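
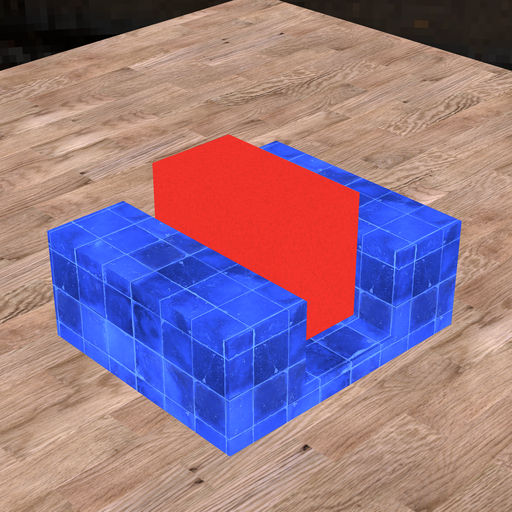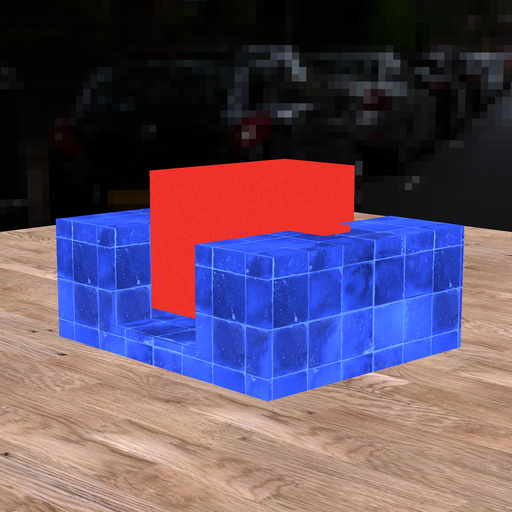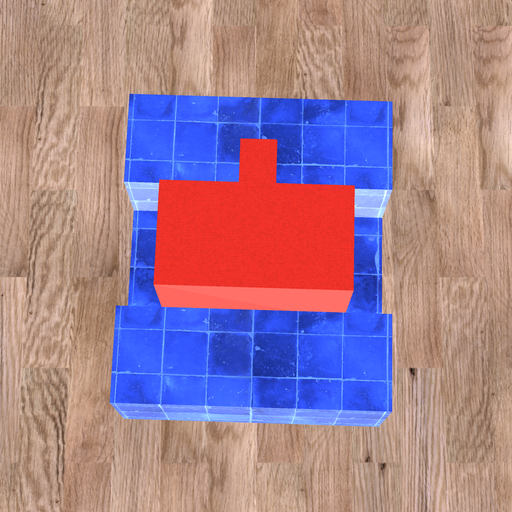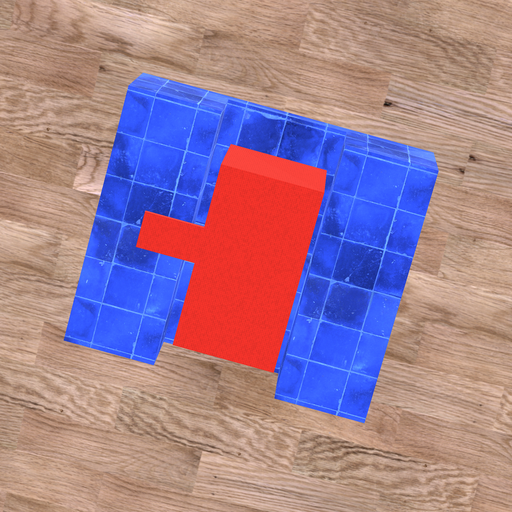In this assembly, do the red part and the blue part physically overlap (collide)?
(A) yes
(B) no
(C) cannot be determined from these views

(B) no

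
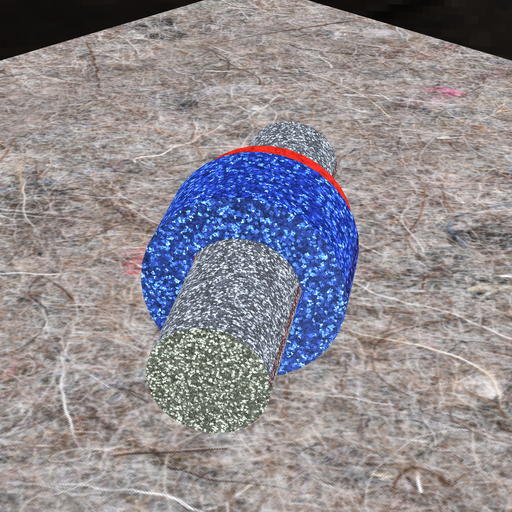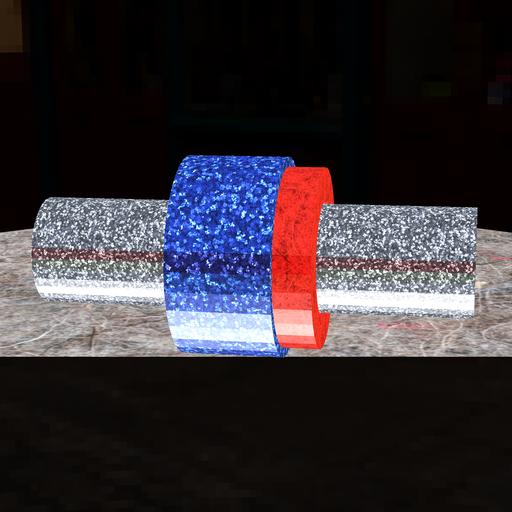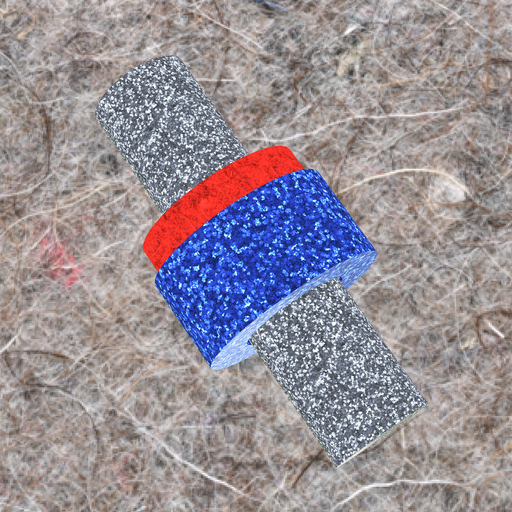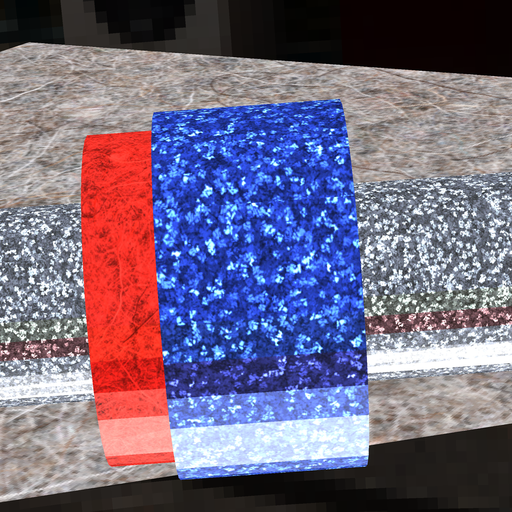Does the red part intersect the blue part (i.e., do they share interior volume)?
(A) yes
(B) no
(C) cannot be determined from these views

(A) yes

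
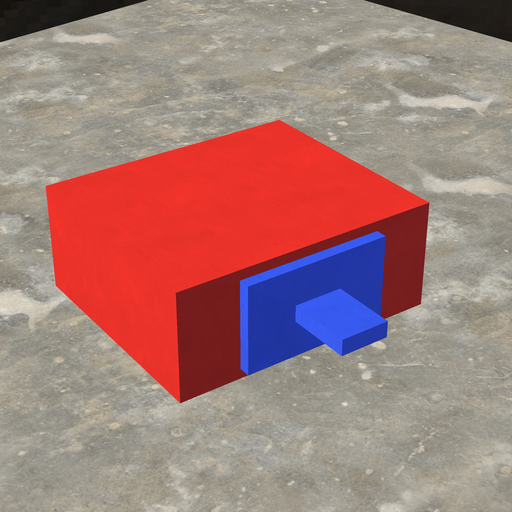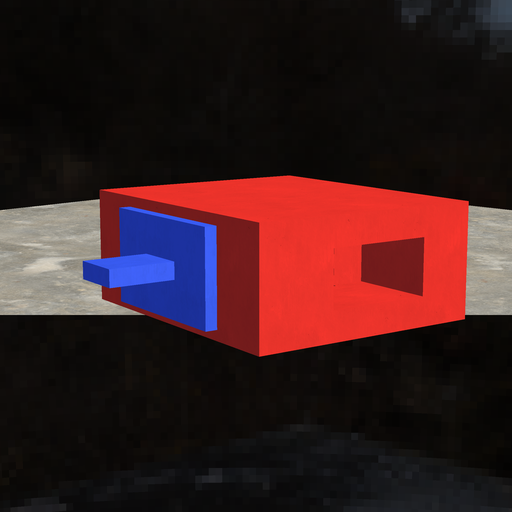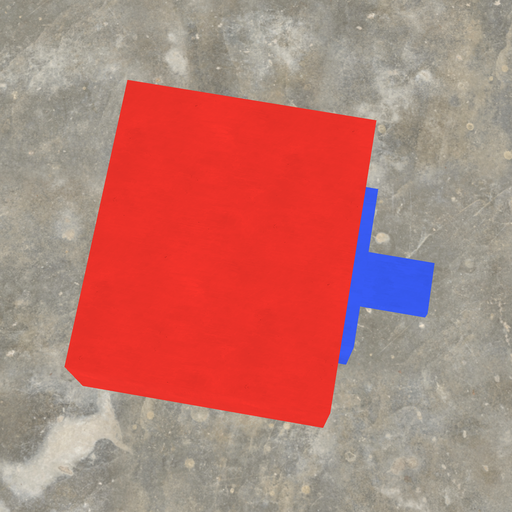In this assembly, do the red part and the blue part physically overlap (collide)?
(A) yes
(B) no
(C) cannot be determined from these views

(C) cannot be determined from these views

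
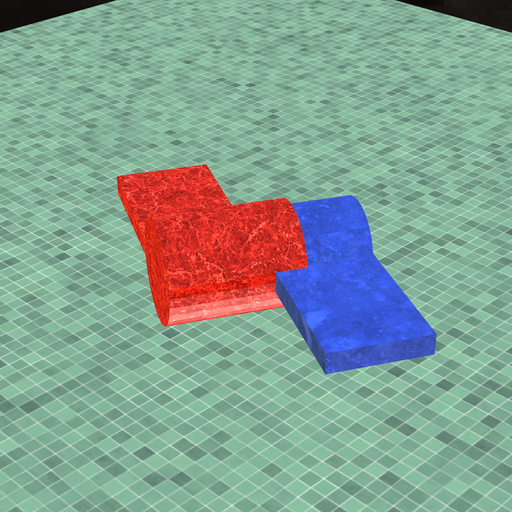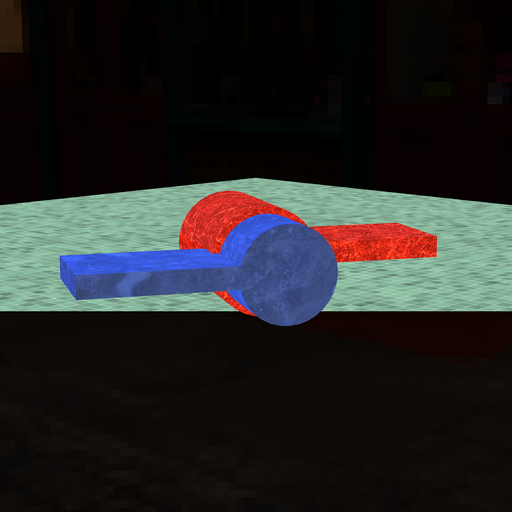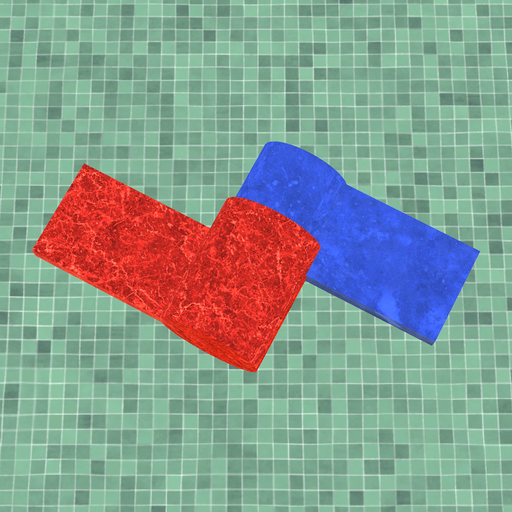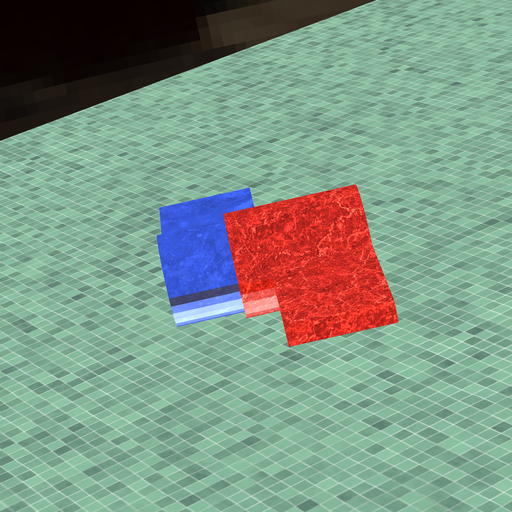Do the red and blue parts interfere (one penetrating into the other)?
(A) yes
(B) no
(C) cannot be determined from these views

(A) yes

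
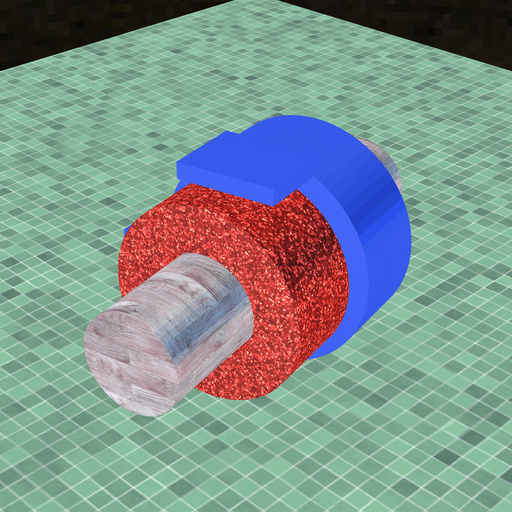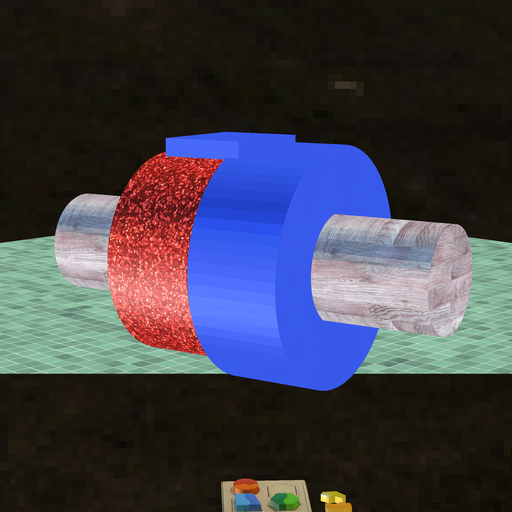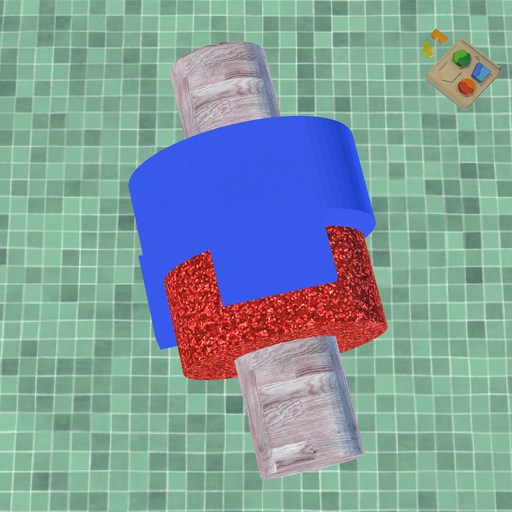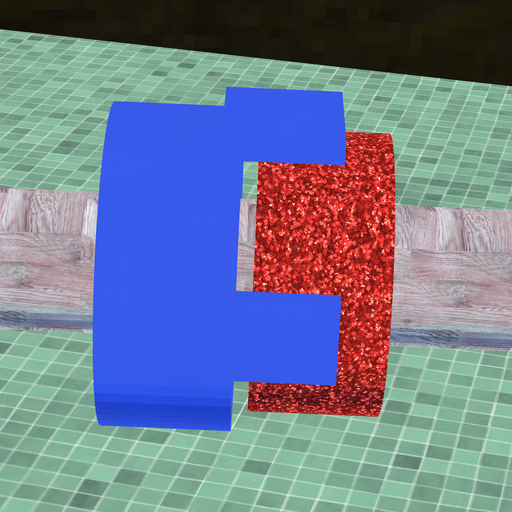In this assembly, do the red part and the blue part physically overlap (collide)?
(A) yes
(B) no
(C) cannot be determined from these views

(B) no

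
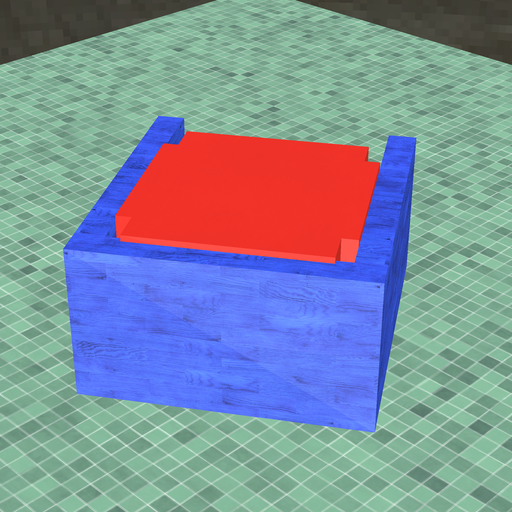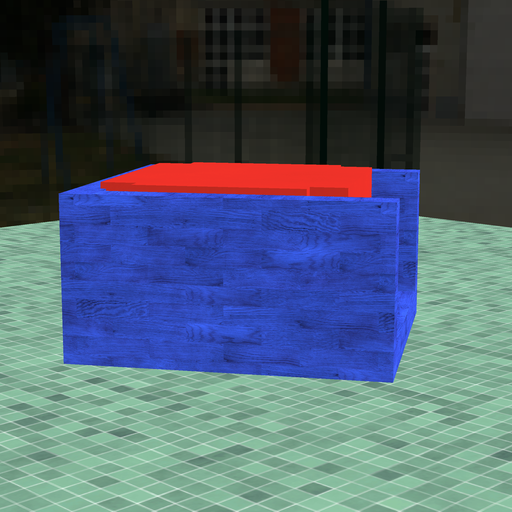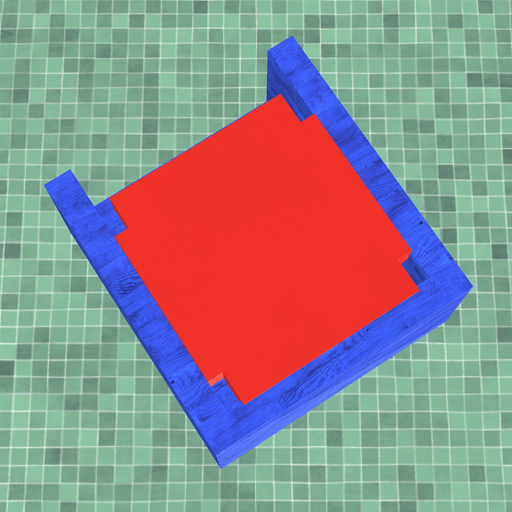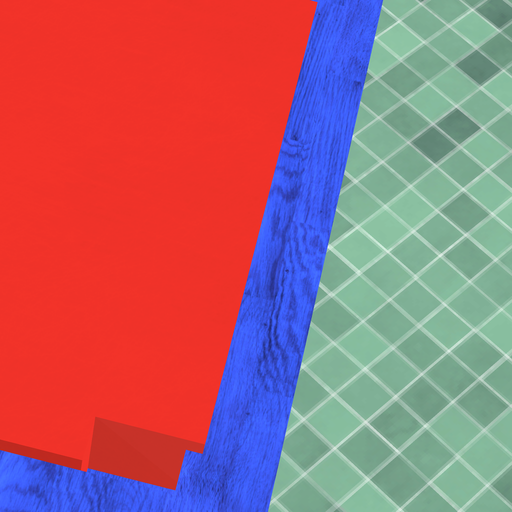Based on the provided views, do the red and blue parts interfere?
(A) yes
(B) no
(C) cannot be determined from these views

(A) yes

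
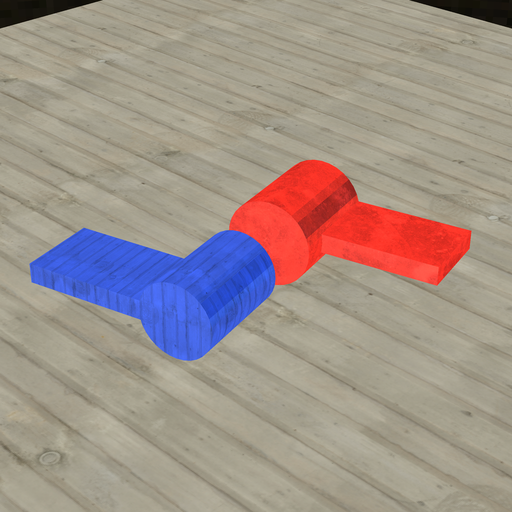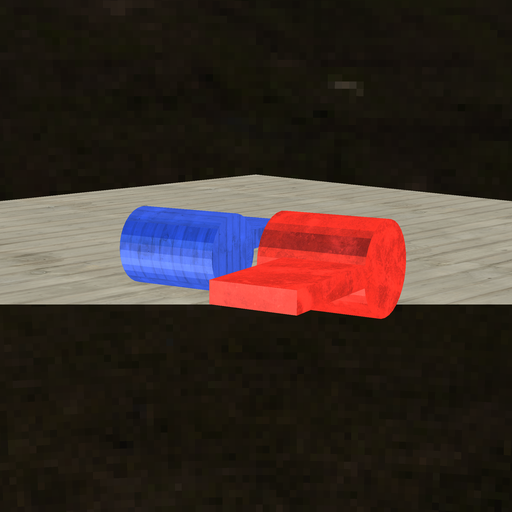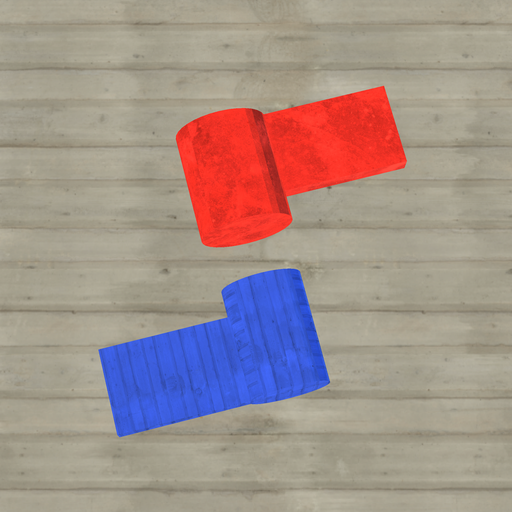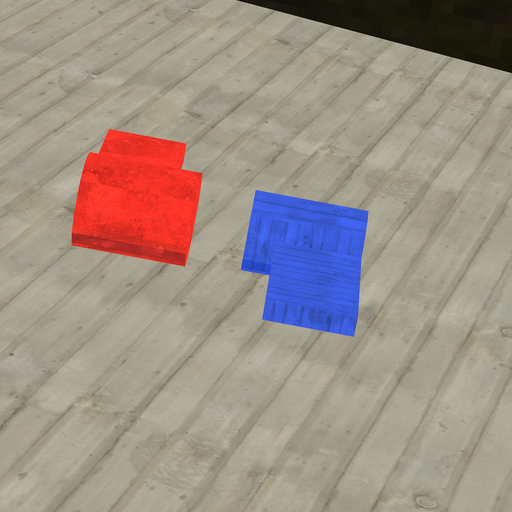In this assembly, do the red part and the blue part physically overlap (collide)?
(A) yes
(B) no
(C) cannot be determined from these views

(B) no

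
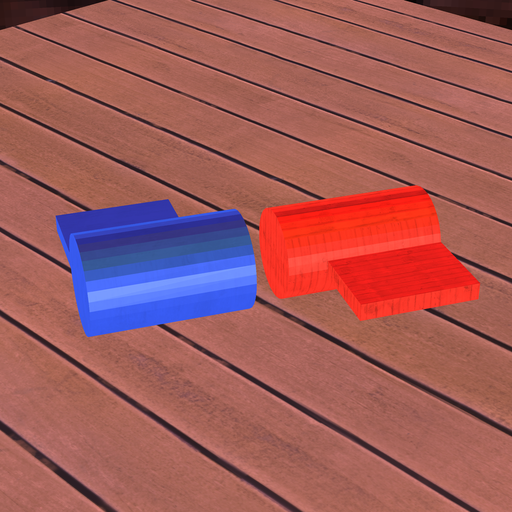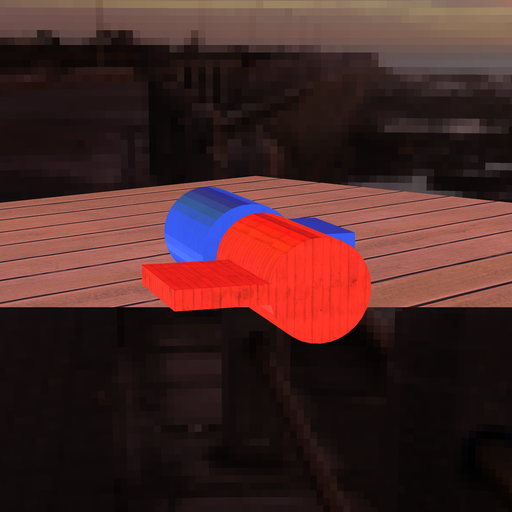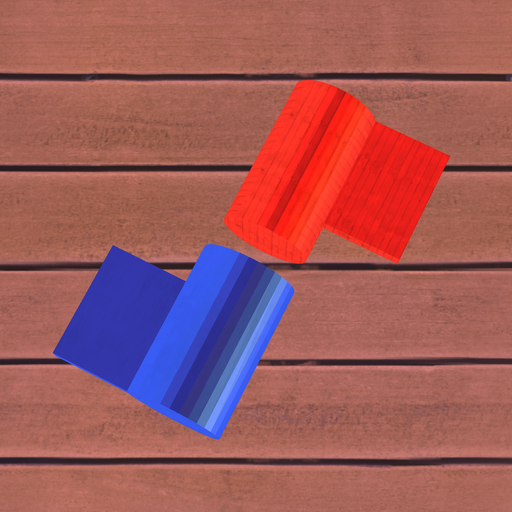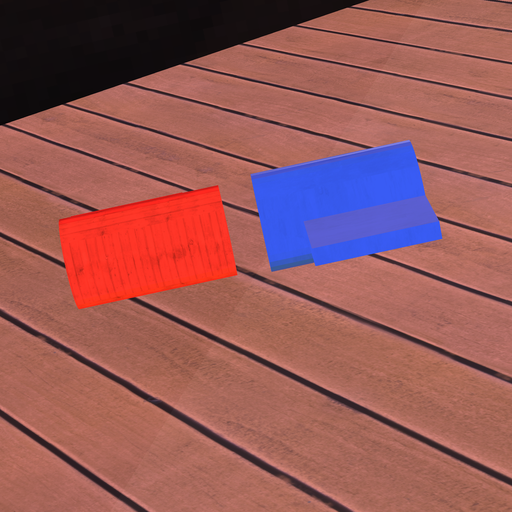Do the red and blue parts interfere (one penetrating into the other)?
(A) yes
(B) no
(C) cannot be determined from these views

(B) no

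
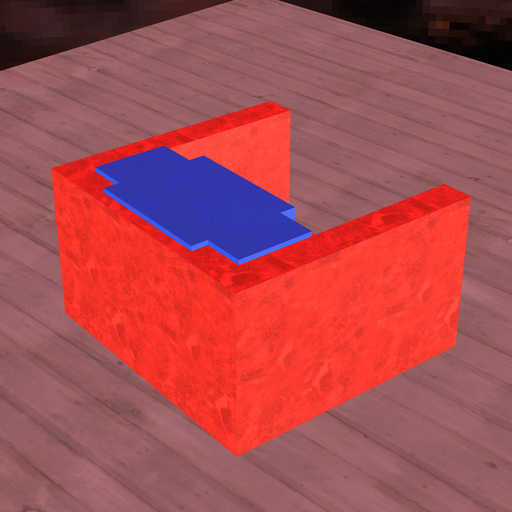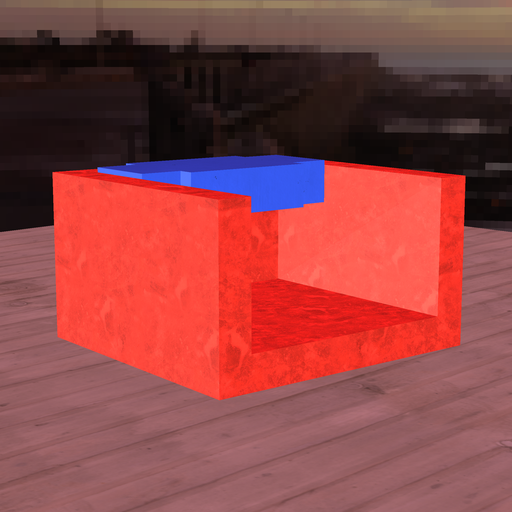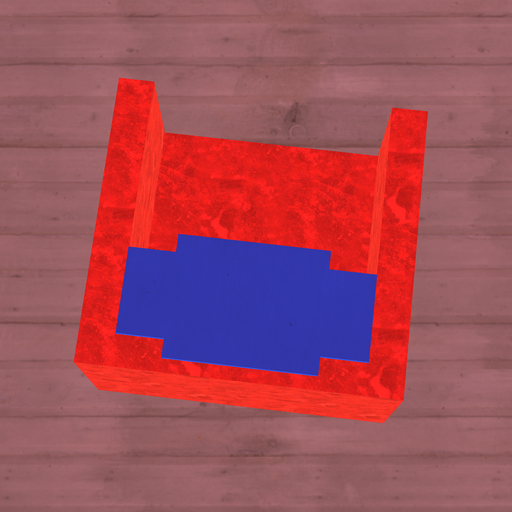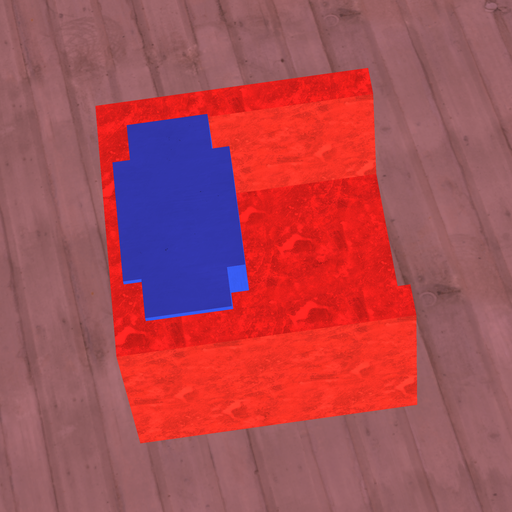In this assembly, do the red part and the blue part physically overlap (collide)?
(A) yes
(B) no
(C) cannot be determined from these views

(A) yes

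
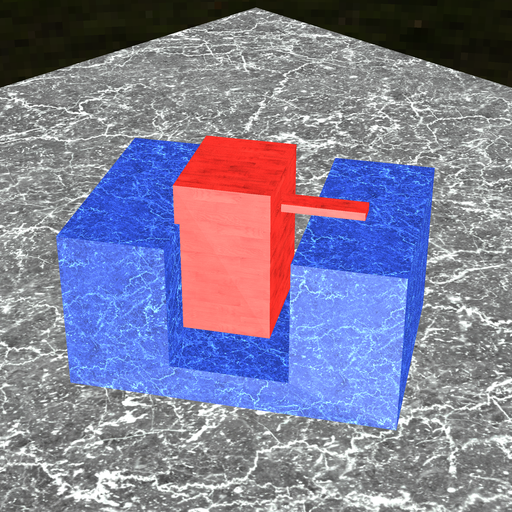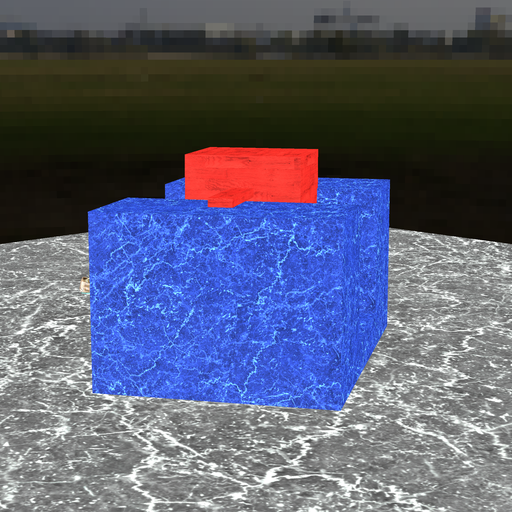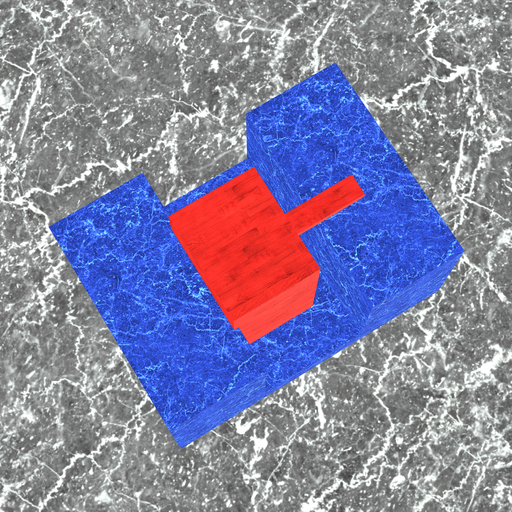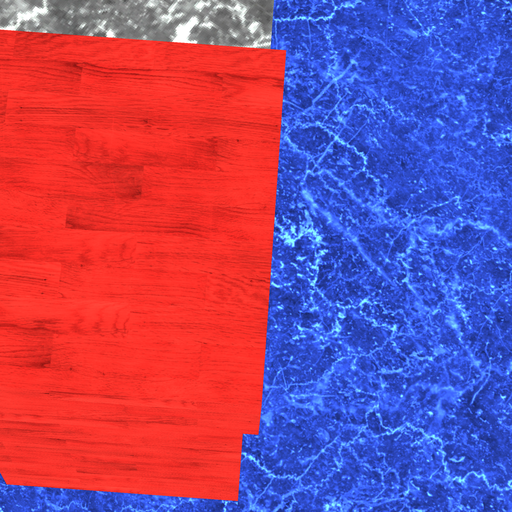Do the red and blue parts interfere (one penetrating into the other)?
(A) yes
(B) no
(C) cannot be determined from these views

(A) yes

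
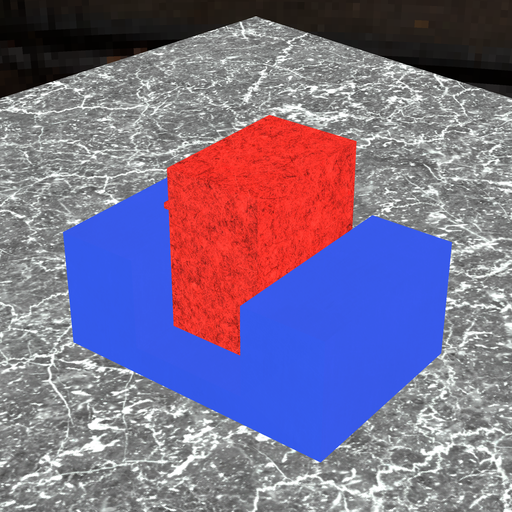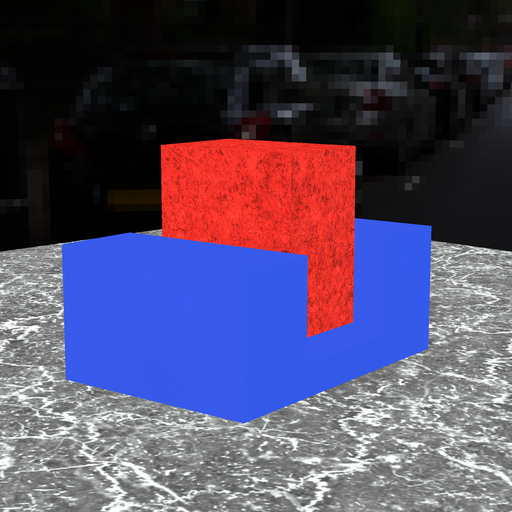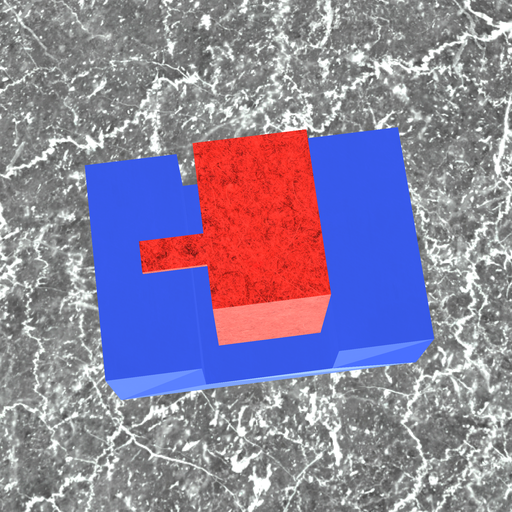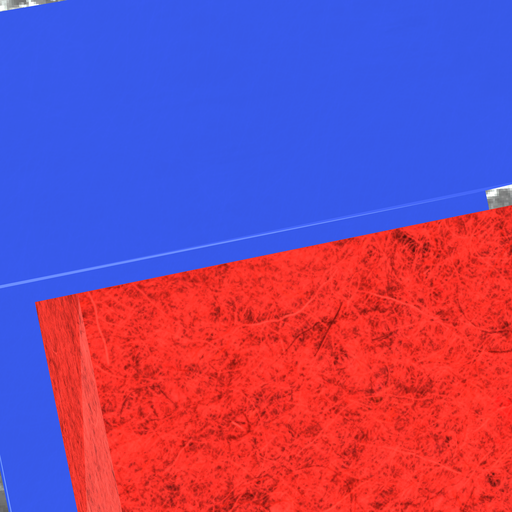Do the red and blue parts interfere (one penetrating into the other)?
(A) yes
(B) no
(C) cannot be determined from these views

(B) no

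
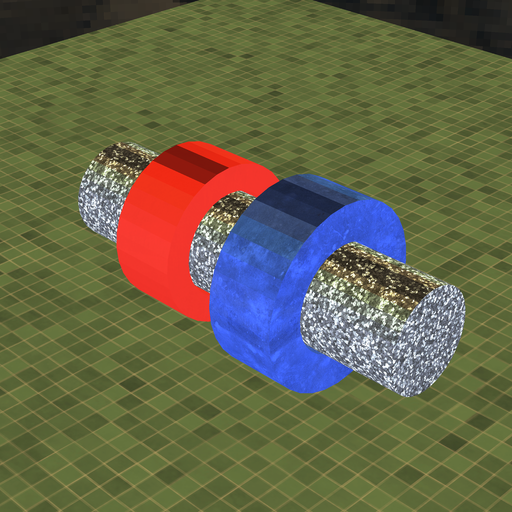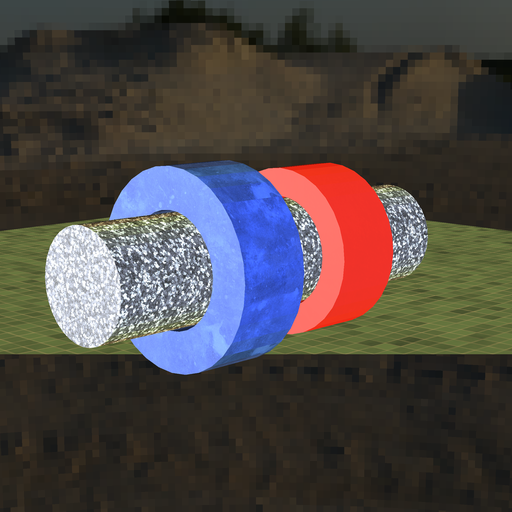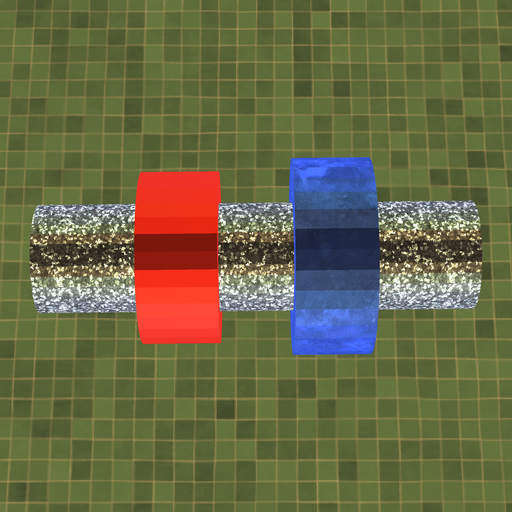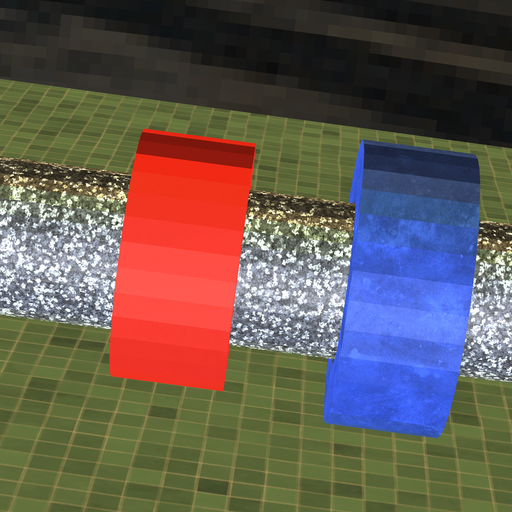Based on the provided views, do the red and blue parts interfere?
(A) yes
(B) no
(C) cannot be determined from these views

(B) no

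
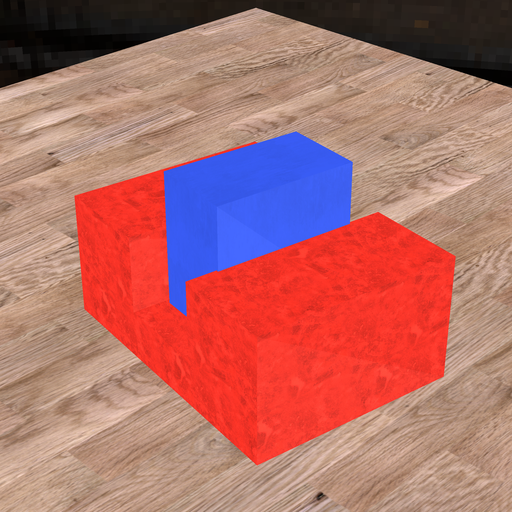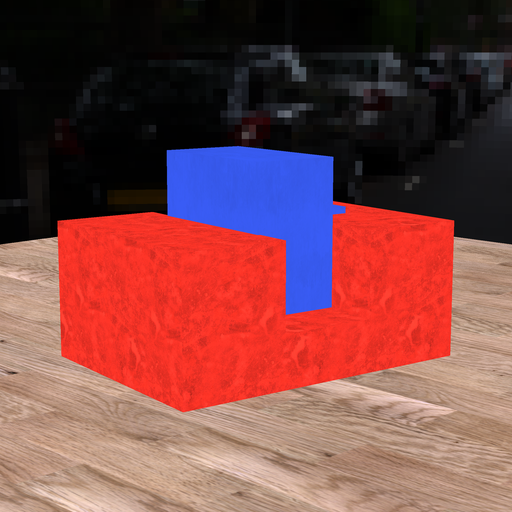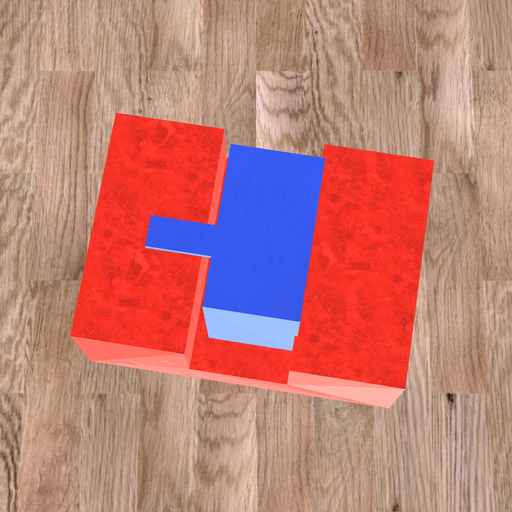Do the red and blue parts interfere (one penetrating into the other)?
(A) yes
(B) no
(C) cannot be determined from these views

(A) yes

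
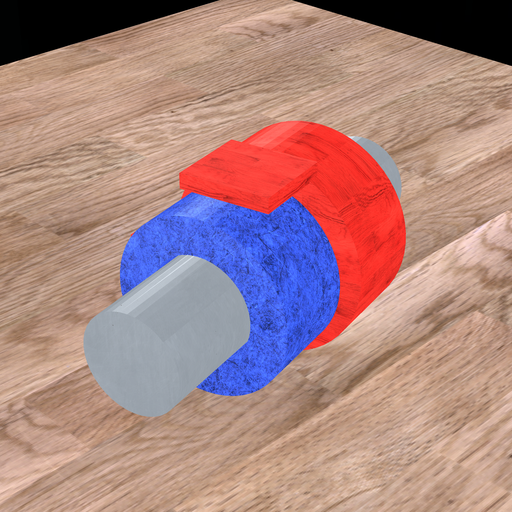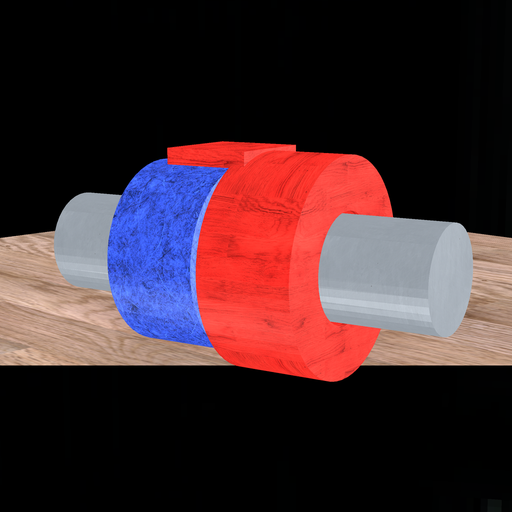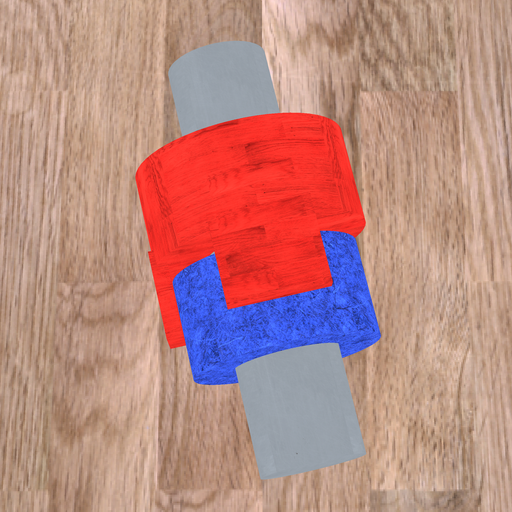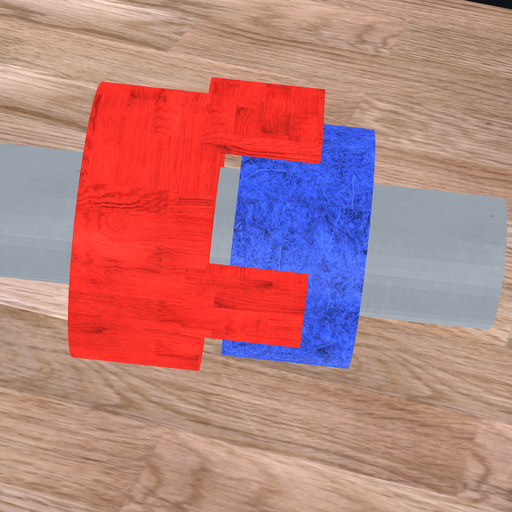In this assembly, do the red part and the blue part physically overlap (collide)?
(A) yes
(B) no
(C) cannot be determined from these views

(B) no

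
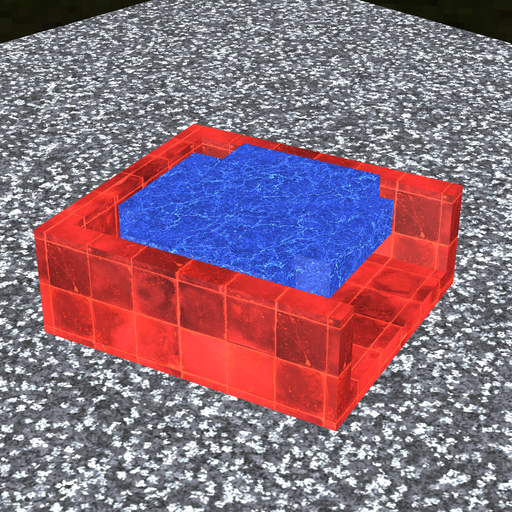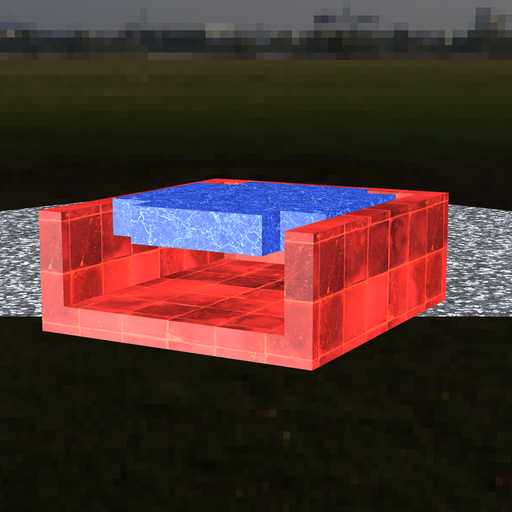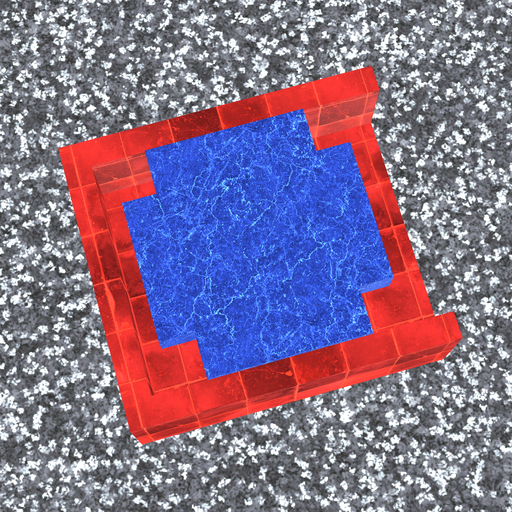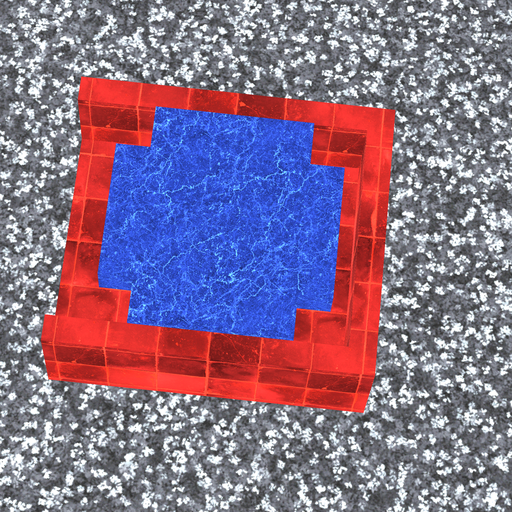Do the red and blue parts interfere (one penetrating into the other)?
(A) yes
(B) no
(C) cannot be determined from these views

(B) no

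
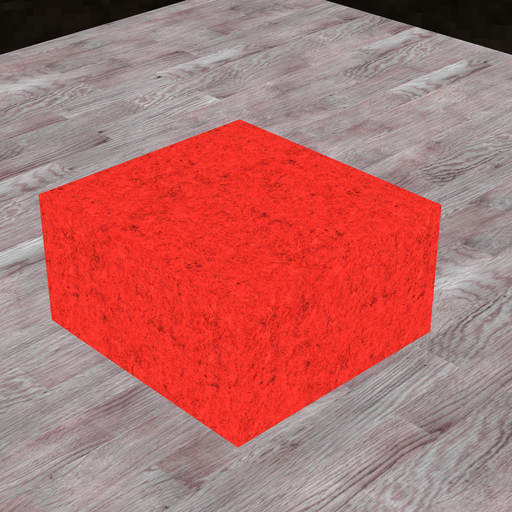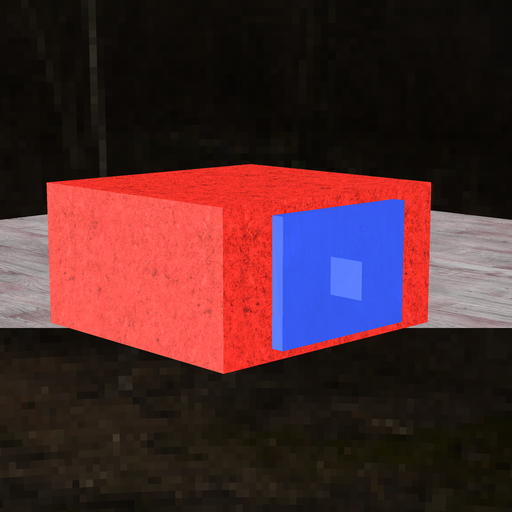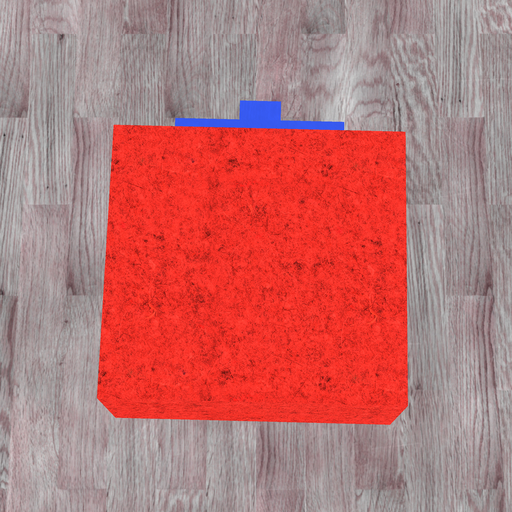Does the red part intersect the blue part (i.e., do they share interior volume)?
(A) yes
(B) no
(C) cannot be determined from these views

(C) cannot be determined from these views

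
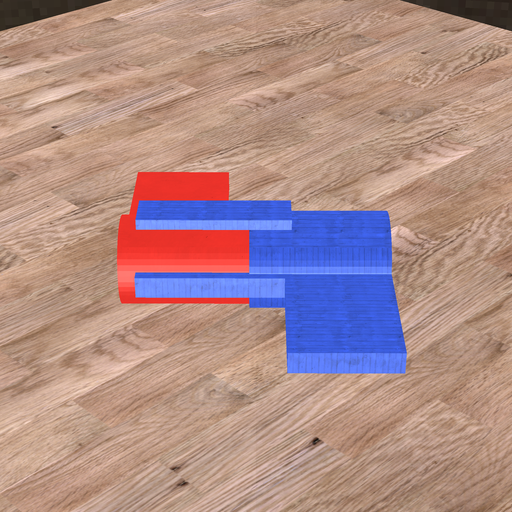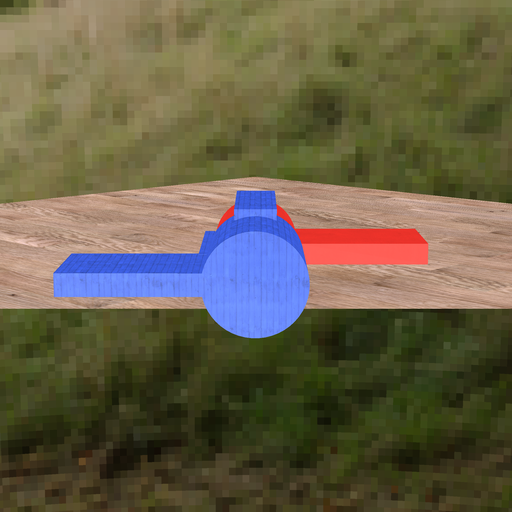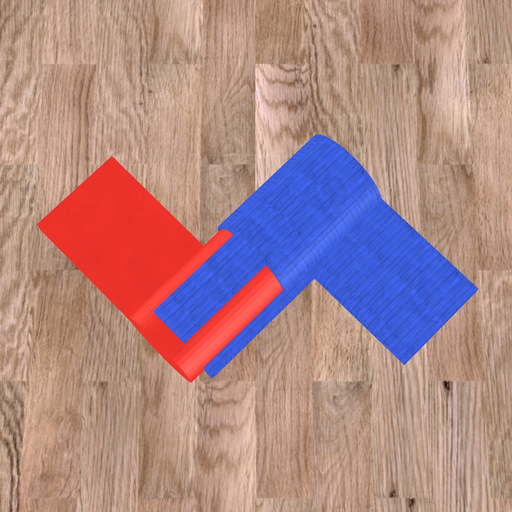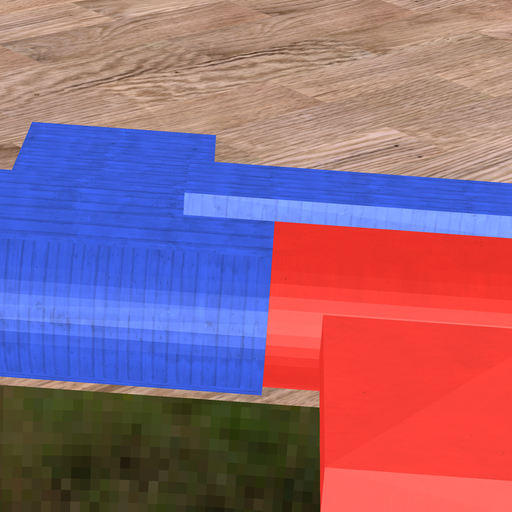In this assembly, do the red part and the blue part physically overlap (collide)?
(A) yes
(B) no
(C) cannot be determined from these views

(A) yes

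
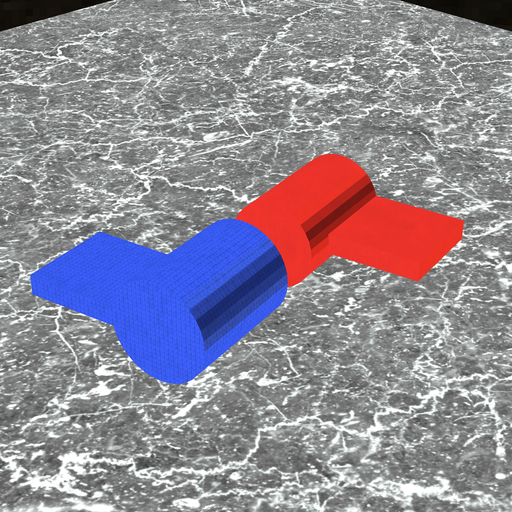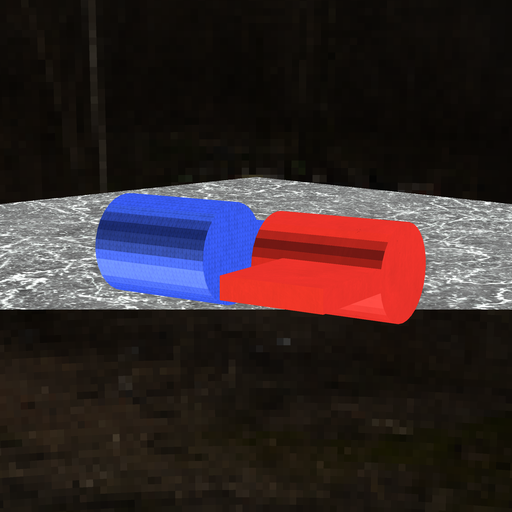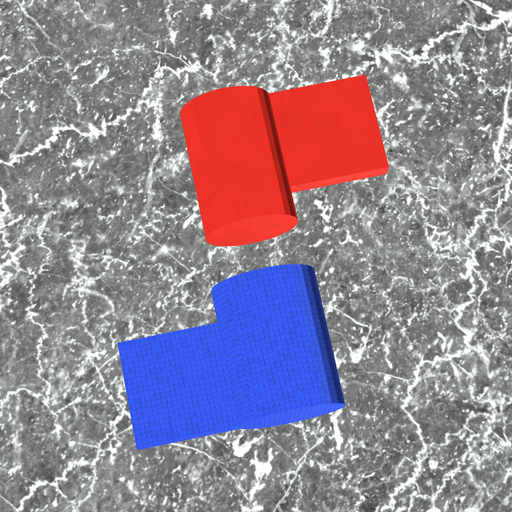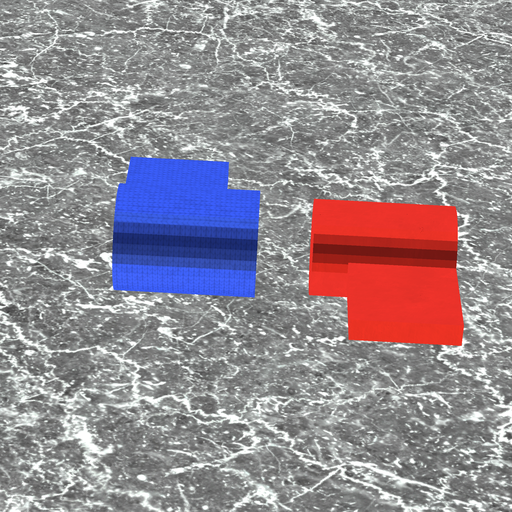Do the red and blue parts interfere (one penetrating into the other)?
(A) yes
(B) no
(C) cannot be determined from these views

(B) no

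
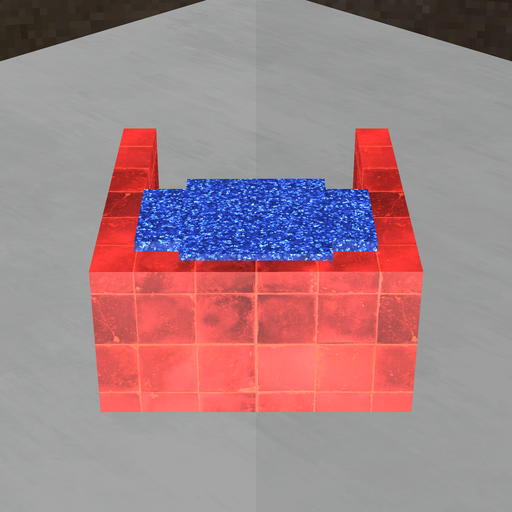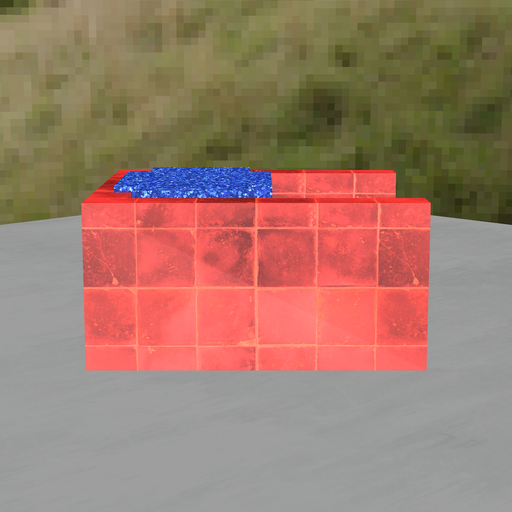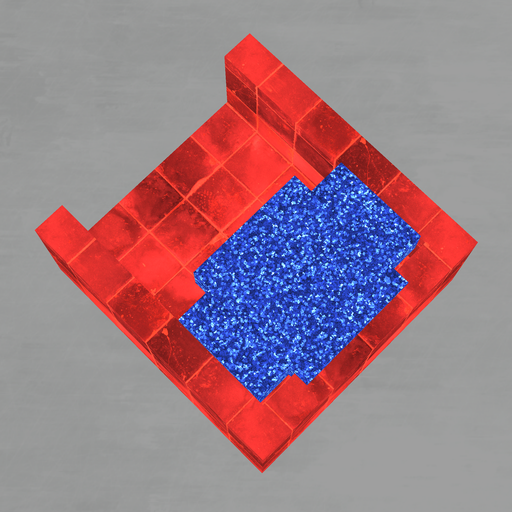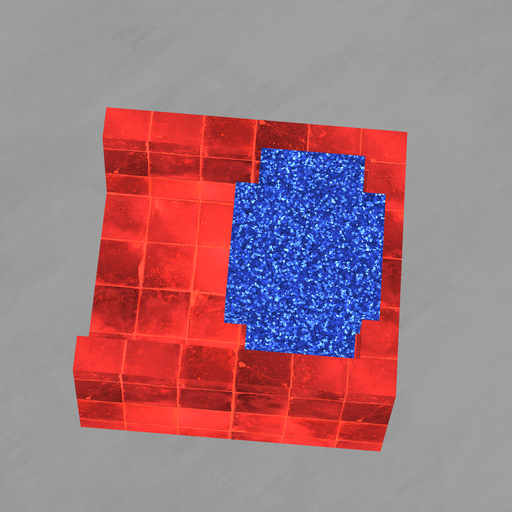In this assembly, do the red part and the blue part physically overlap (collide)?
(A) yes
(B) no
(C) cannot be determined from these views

(A) yes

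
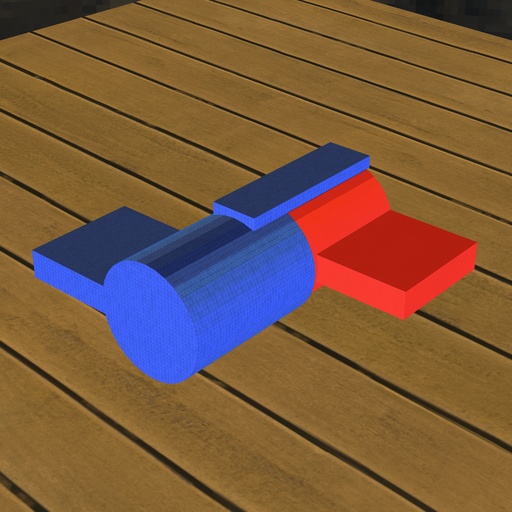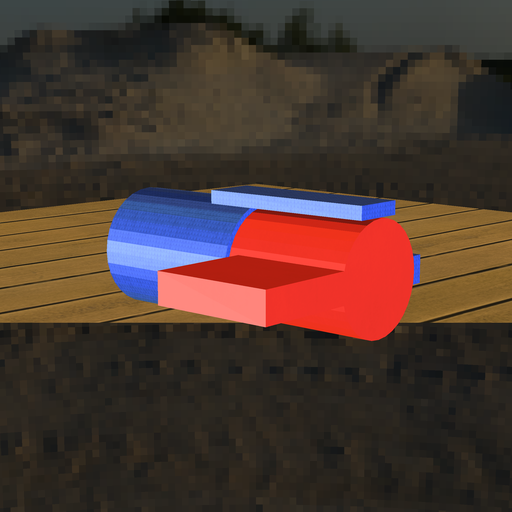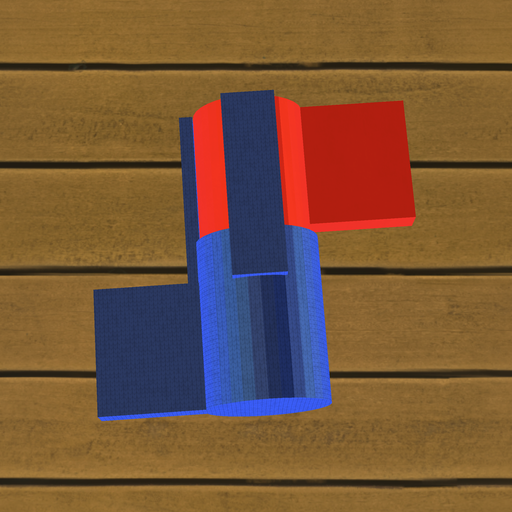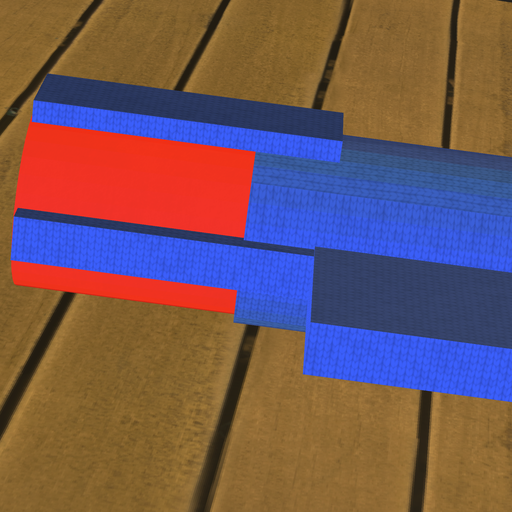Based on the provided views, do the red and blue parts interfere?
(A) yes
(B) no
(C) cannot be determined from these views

(A) yes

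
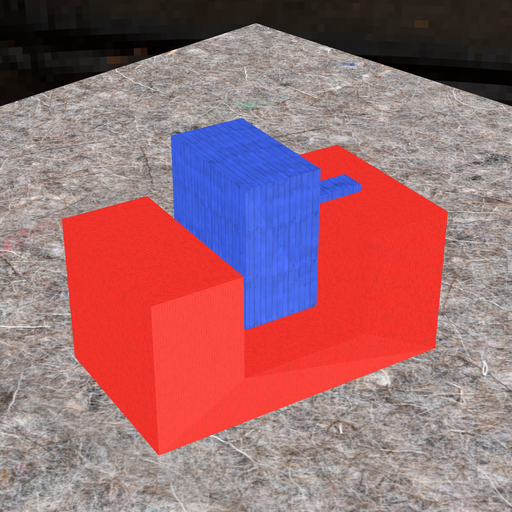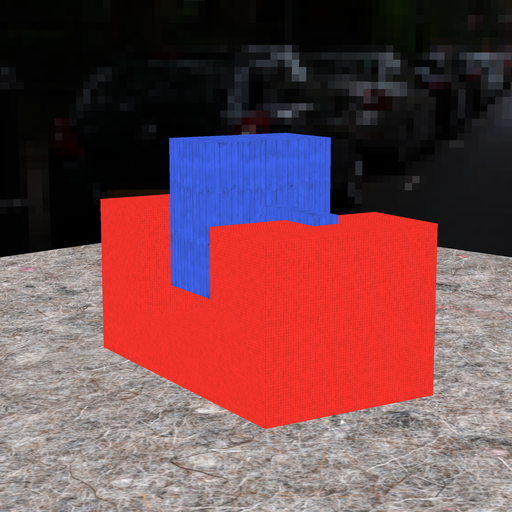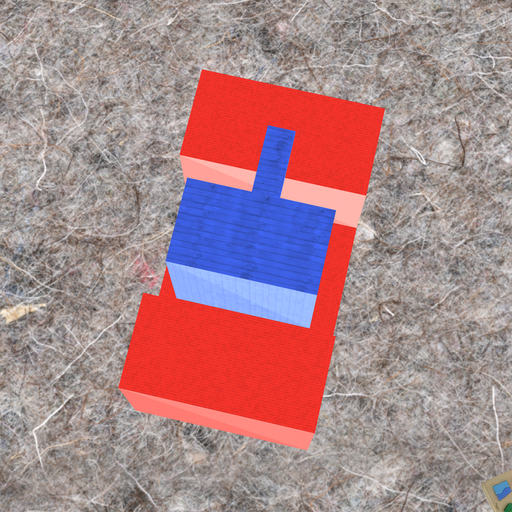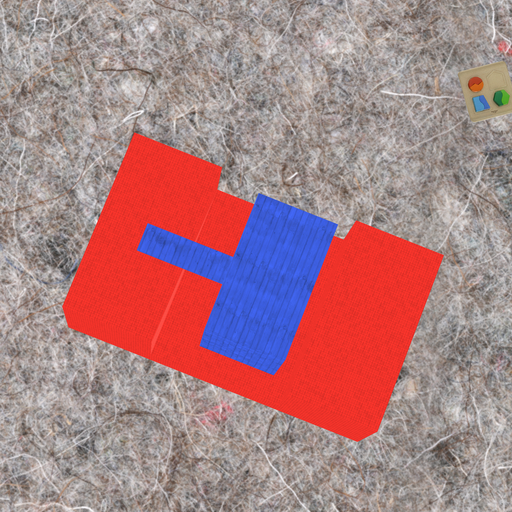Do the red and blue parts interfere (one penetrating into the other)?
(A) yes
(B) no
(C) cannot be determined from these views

(B) no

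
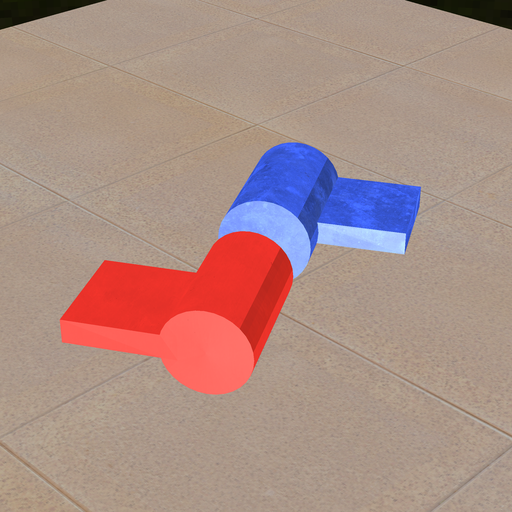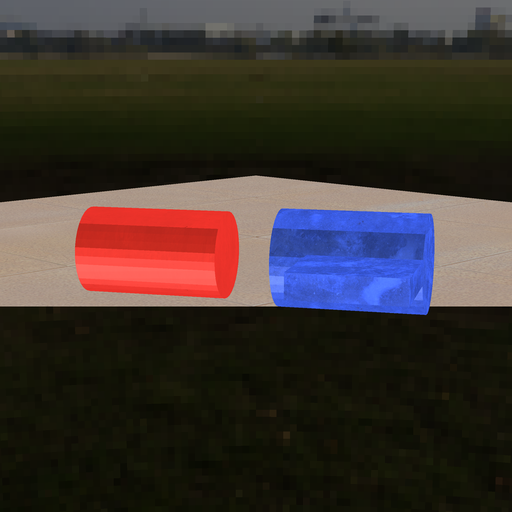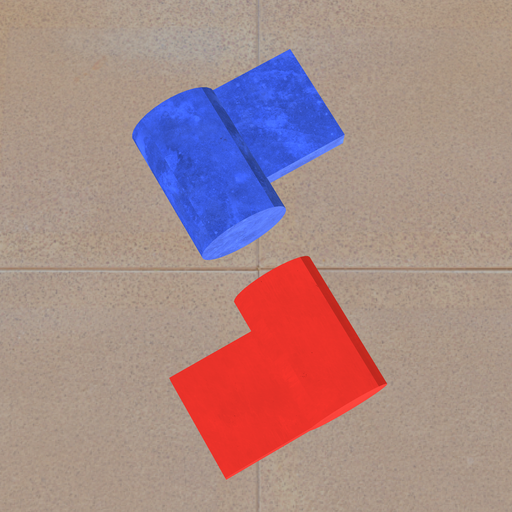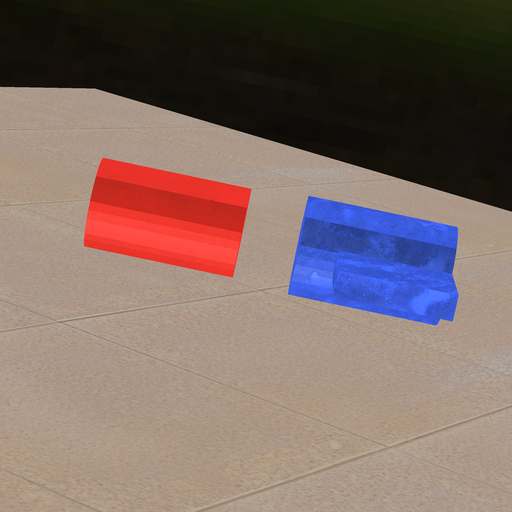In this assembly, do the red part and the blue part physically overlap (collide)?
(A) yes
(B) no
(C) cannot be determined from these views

(B) no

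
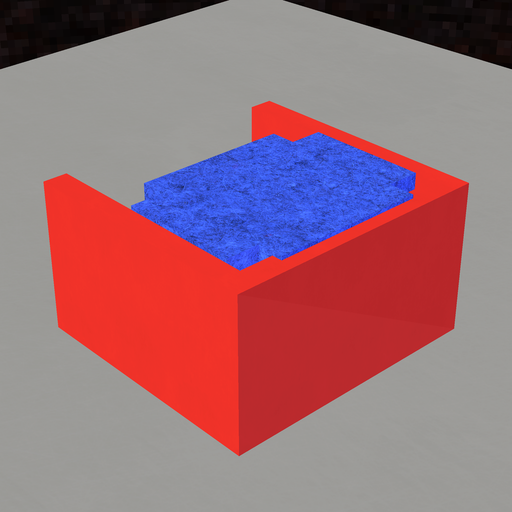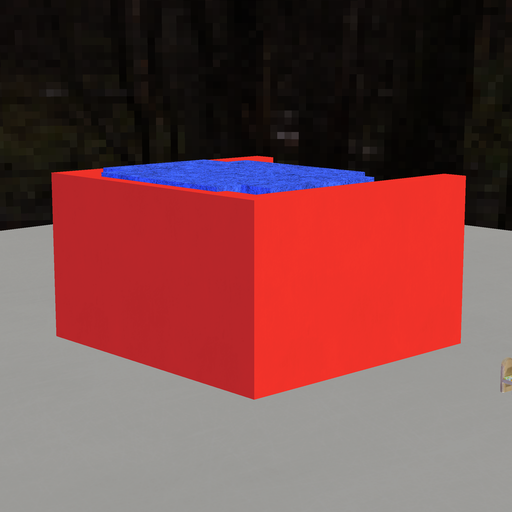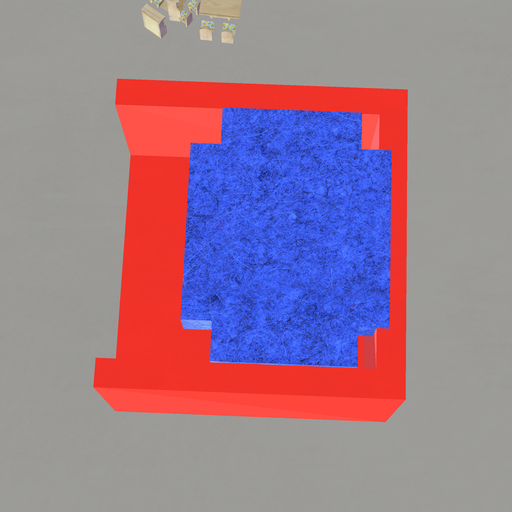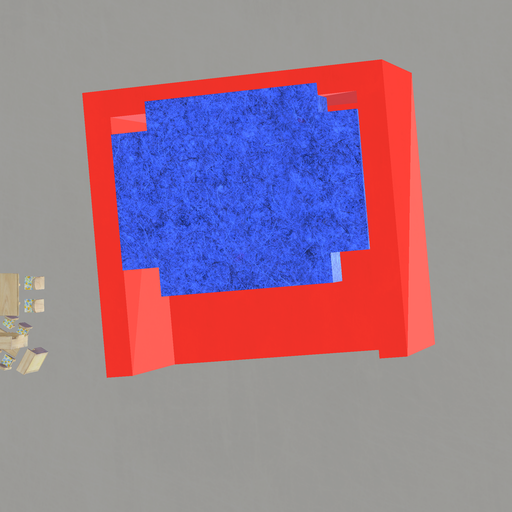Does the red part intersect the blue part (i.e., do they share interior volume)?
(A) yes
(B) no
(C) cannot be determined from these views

(A) yes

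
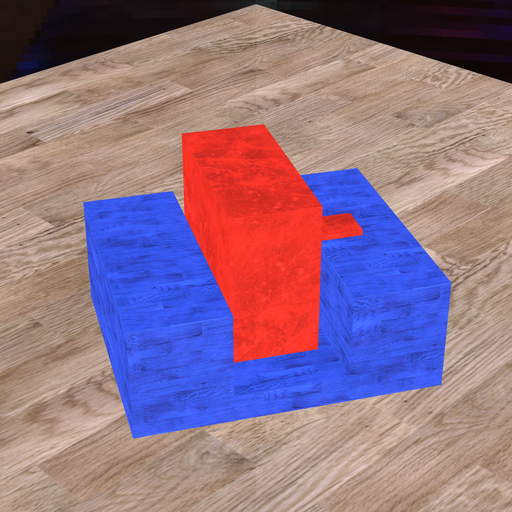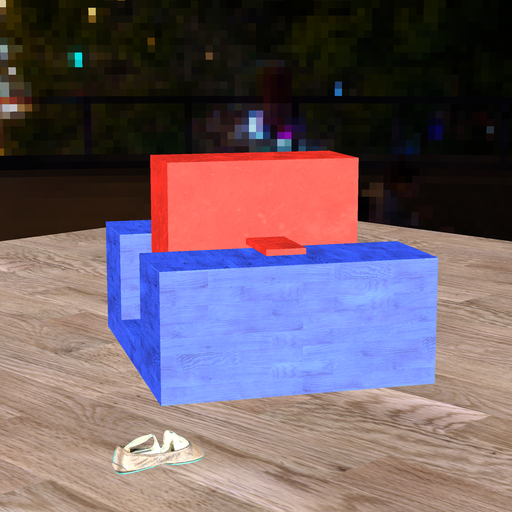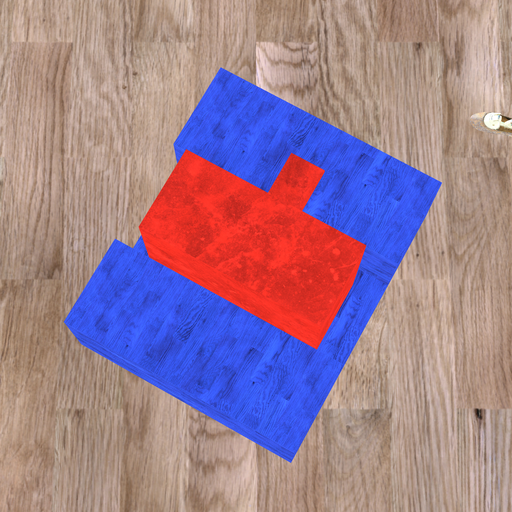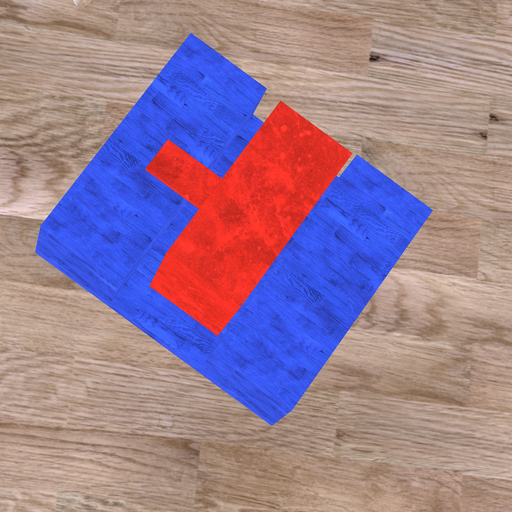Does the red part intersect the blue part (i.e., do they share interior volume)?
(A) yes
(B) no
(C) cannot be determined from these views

(B) no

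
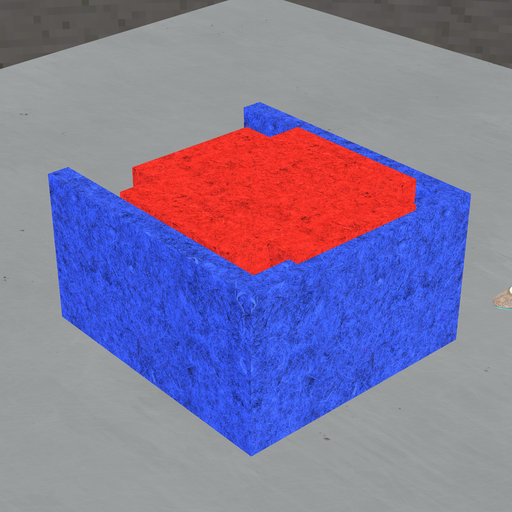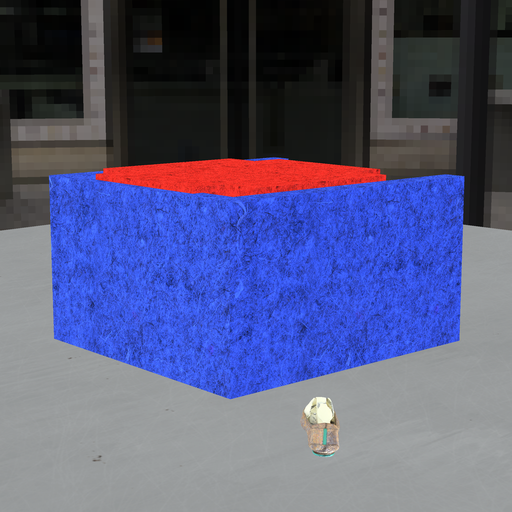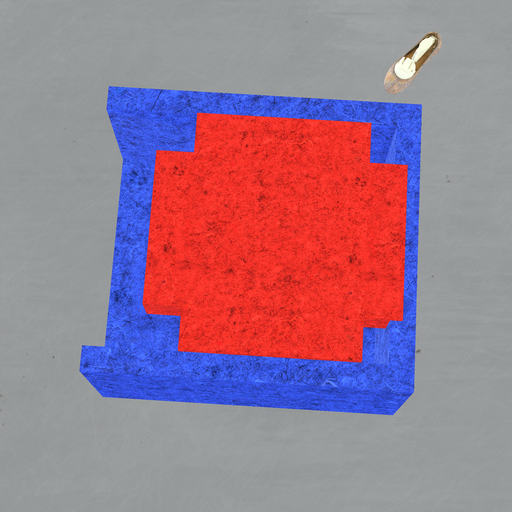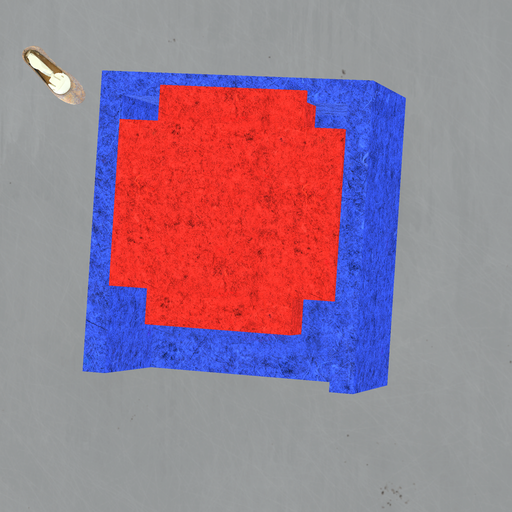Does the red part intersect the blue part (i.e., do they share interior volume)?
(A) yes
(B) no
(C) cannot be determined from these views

(A) yes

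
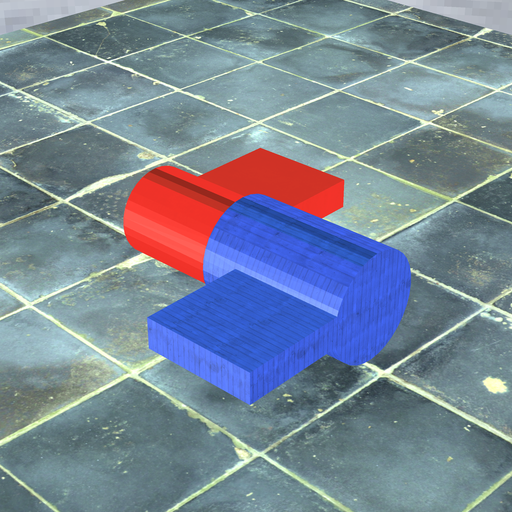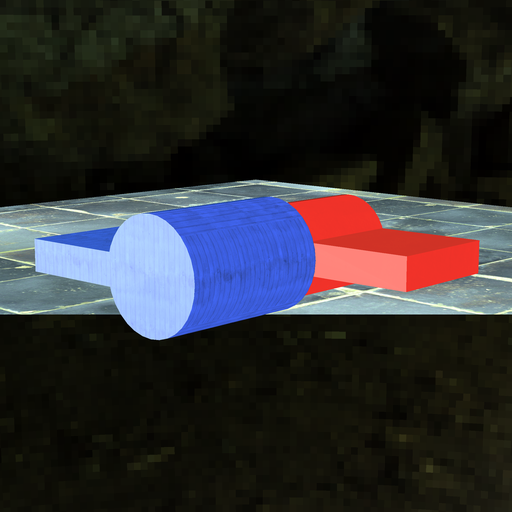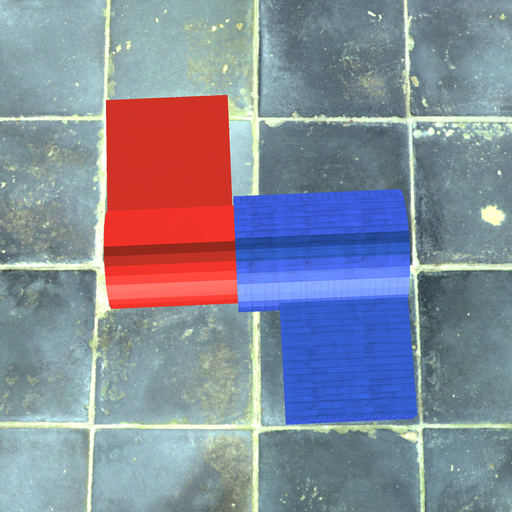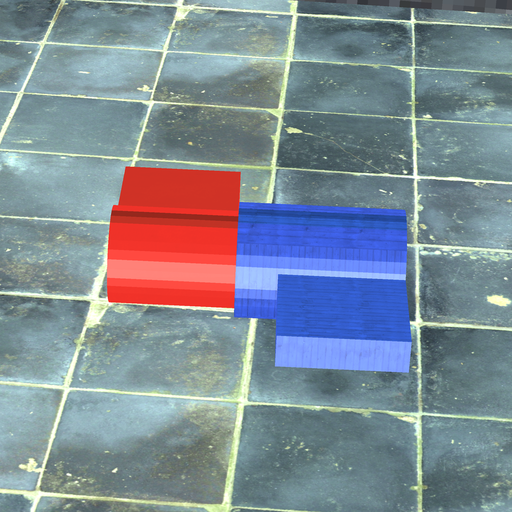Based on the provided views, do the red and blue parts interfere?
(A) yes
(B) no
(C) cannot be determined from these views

(A) yes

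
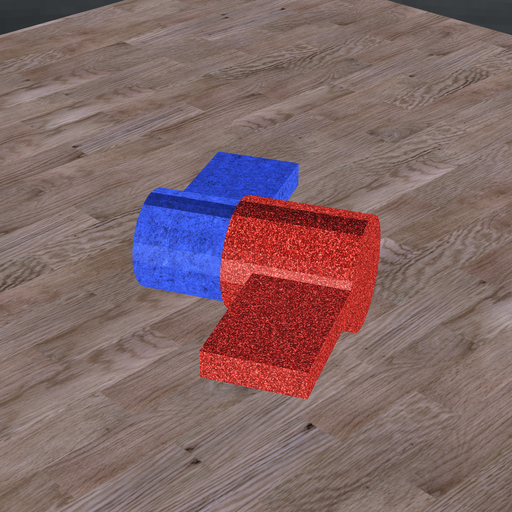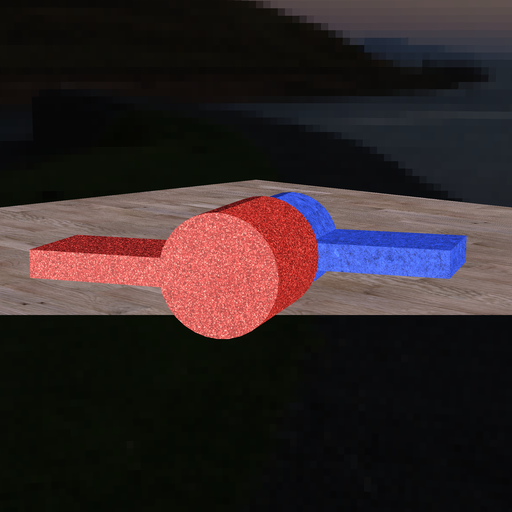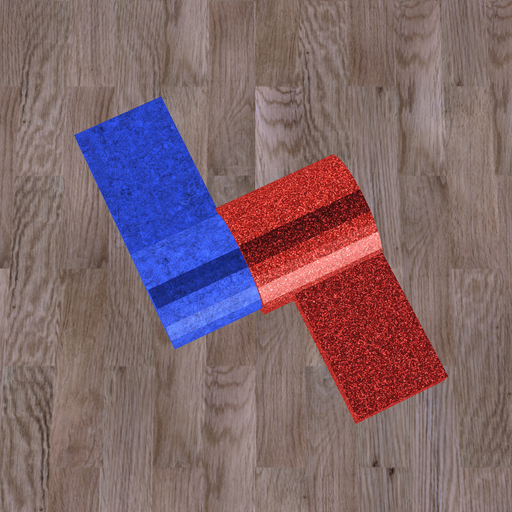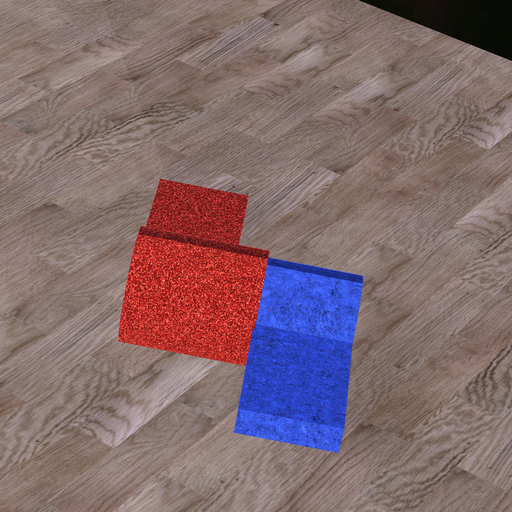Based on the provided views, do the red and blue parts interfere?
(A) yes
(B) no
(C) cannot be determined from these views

(A) yes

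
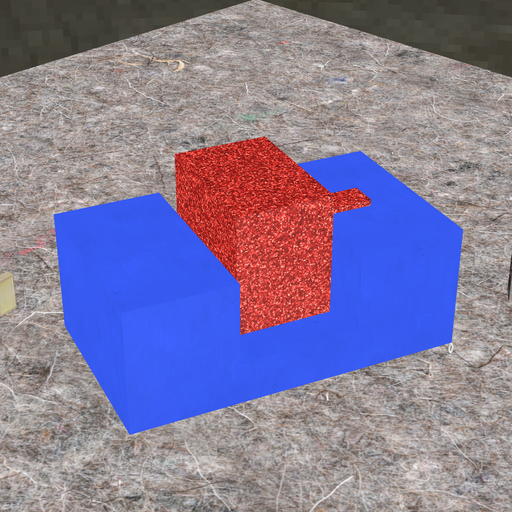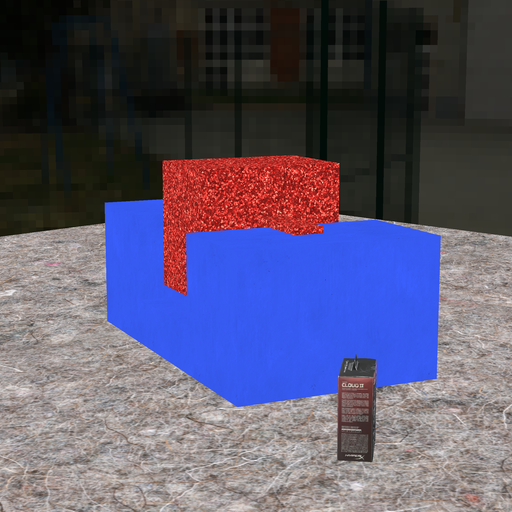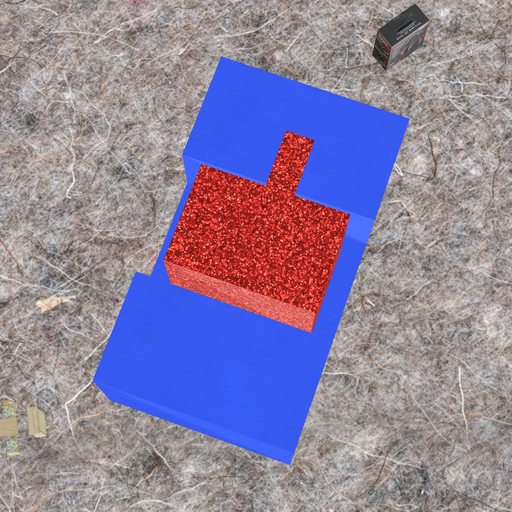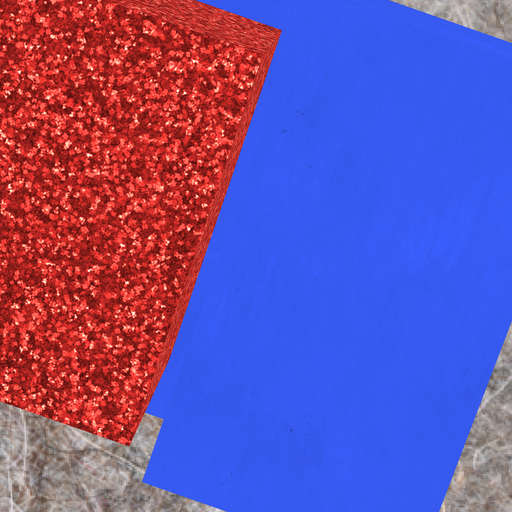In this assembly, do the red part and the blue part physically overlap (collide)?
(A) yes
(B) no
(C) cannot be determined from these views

(B) no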